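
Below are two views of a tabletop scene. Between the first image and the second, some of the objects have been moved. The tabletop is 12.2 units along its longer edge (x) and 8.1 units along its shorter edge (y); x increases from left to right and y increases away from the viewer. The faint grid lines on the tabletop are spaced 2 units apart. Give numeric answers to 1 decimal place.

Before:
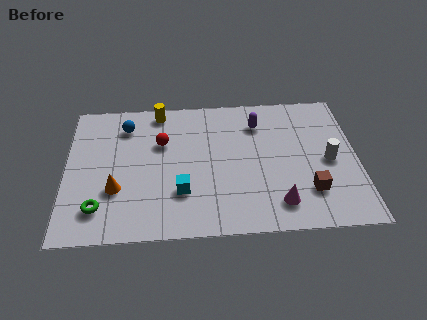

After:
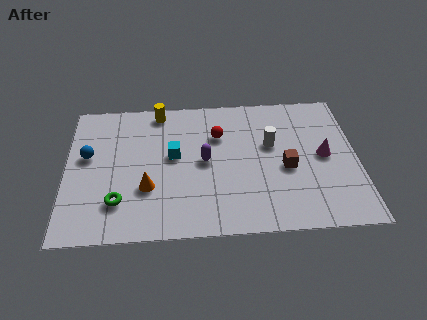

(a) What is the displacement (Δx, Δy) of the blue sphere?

(-1.6, -1.7)

The blue sphere started near (2.5, 6.4) and ended near (0.9, 4.7).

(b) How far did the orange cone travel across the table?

1.3

From (2.1, 2.7) to (3.4, 2.7), the orange cone covered √(1.3² + 0.0²) ≈ 1.3 units.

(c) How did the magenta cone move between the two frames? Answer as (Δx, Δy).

(2.0, 2.6)

The magenta cone started near (8.8, 1.5) and ended near (10.8, 4.1).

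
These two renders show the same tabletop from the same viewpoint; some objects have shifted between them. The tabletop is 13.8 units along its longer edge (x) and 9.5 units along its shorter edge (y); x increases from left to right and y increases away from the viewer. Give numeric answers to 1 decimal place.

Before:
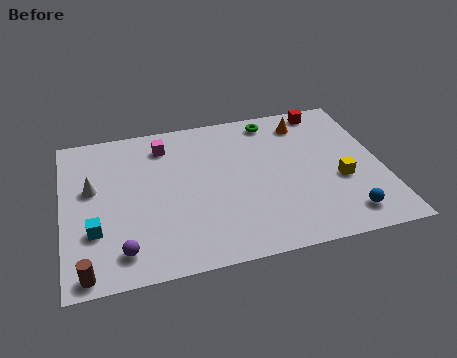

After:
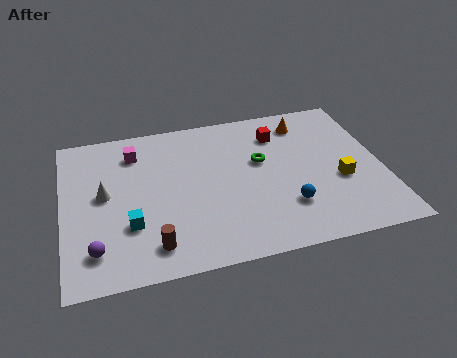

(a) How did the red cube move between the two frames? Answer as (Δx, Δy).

(-2.2, -1.2)

The red cube started near (11.7, 8.5) and ended near (9.5, 7.3).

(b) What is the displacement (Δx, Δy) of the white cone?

(0.5, -0.5)

From the two frames, the white cone sits at roughly (1.3, 5.6) before and (1.8, 5.1) after.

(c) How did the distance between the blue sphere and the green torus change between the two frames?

-4.1

The distance was about 7.3 in the first image and 3.2 in the second, so they moved 4.1 units closer together.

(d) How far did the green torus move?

2.7

From (9.3, 8.3) to (8.6, 5.7), the green torus covered √(0.7² + 2.6²) ≈ 2.7 units.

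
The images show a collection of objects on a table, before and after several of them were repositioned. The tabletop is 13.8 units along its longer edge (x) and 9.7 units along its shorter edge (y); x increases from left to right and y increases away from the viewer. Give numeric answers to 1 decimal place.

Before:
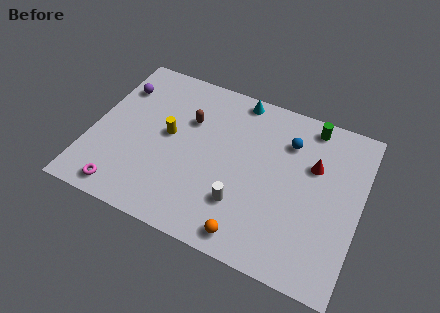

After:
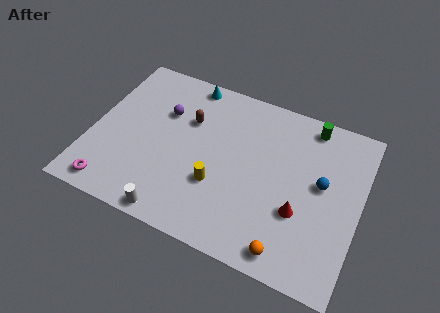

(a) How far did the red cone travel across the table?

2.9

From (11.3, 6.3) to (10.9, 3.4), the red cone covered √(0.4² + 2.9²) ≈ 2.9 units.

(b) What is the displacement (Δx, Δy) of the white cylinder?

(-3.2, -1.9)

The white cylinder started near (8.0, 2.7) and ended near (4.8, 0.8).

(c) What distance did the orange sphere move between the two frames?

2.0

The orange sphere was near (8.6, 1.1) before and (10.6, 1.1) after, so it travelled √(2.0² + 0.0²) ≈ 2.0 units.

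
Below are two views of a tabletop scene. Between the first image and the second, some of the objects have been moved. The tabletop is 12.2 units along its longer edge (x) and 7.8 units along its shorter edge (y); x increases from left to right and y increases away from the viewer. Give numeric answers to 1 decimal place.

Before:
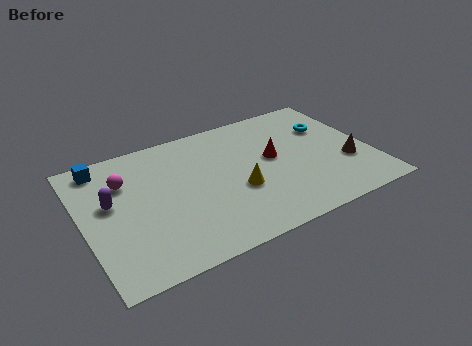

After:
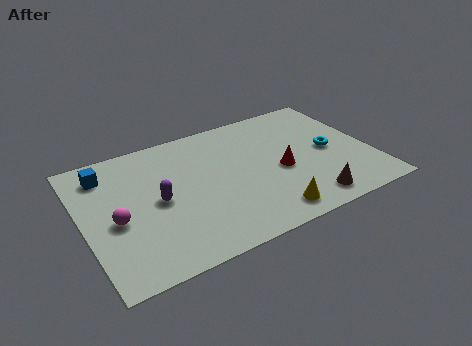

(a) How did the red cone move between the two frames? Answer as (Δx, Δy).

(0.2, -0.9)

From the two frames, the red cone sits at roughly (8.1, 4.3) before and (8.3, 3.4) after.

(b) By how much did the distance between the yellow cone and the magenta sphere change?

+1.4

Before: roughly 5.1 units apart; after: 6.5. That's 1.4 units further apart.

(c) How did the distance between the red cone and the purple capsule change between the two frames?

-1.7

They were about 6.9 units apart before and 5.2 after — 1.7 units closer together.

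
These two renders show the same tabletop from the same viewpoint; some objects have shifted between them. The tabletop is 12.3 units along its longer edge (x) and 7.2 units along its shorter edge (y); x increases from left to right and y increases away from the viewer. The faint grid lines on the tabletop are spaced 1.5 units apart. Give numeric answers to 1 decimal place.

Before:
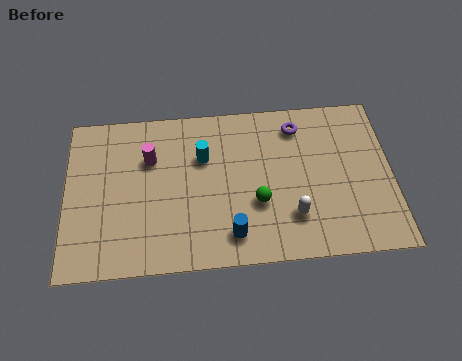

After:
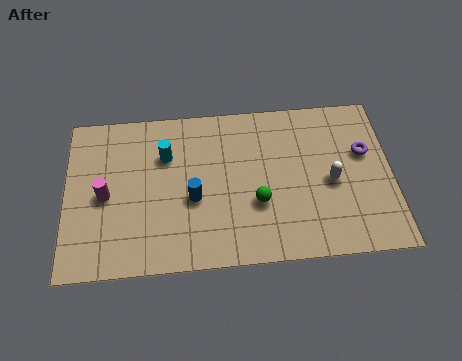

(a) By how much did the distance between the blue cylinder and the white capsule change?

+2.8

Before: roughly 2.4 units apart; after: 5.2. That's 2.8 units further apart.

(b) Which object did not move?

the green sphere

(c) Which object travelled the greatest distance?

the purple torus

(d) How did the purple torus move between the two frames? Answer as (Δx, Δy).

(2.5, -1.4)

The purple torus was at about (8.8, 5.9) and moved to about (11.3, 4.5).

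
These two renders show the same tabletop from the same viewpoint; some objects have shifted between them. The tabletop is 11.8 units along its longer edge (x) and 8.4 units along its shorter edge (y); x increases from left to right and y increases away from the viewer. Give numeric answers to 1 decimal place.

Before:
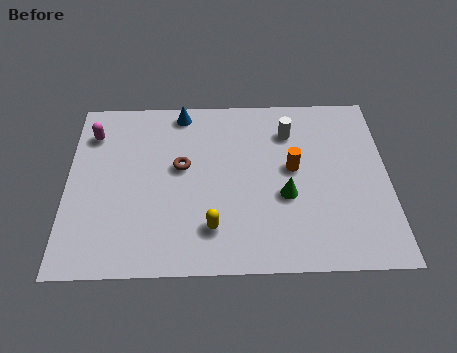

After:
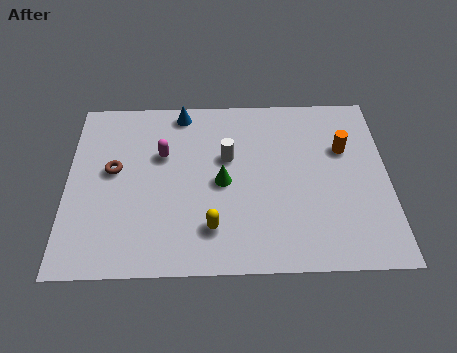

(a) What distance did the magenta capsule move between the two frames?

2.8

From (0.9, 6.5) to (3.5, 5.4), the magenta capsule covered √(2.6² + 1.1²) ≈ 2.8 units.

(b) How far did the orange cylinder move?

2.1

The orange cylinder moved from about (8.3, 4.6) to (10.2, 5.5), a distance of √(1.9² + 0.9²) ≈ 2.1.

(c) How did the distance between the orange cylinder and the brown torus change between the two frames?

+4.4

Before: roughly 4.1 units apart; after: 8.5. That's 4.4 units further apart.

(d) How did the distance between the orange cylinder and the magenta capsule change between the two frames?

-0.9

They were about 7.6 units apart before and 6.7 after — 0.9 units closer together.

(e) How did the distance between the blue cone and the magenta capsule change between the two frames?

-1.2

The distance was about 3.4 in the first image and 2.2 in the second, so they moved 1.2 units closer together.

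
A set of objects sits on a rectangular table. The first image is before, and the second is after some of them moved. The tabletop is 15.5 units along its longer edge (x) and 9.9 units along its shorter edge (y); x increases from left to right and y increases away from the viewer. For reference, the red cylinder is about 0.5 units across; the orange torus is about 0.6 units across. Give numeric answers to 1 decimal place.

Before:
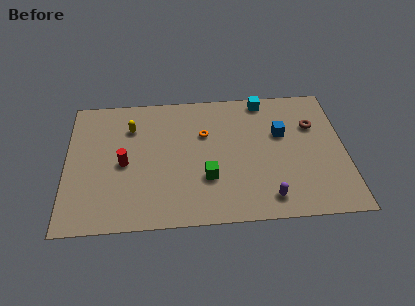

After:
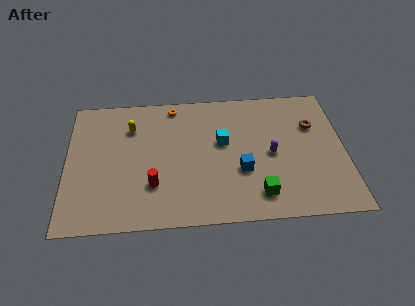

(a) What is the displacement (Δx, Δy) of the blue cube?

(-2.3, -2.6)

From the two frames, the blue cube sits at roughly (12.0, 6.2) before and (9.7, 3.6) after.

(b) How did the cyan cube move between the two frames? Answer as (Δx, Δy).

(-2.4, -3.1)

From the two frames, the cyan cube sits at roughly (11.1, 8.9) before and (8.7, 5.8) after.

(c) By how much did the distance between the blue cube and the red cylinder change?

-4.0

They were about 8.9 units apart before and 4.9 after — 4.0 units closer together.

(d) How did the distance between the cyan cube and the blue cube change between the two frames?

-0.4

Before: roughly 2.8 units apart; after: 2.4. That's 0.4 units closer together.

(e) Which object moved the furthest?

the cyan cube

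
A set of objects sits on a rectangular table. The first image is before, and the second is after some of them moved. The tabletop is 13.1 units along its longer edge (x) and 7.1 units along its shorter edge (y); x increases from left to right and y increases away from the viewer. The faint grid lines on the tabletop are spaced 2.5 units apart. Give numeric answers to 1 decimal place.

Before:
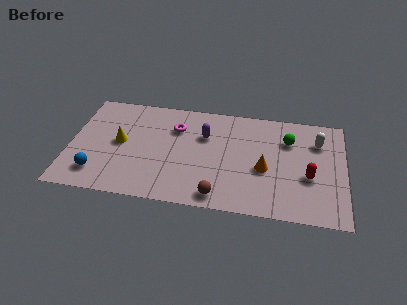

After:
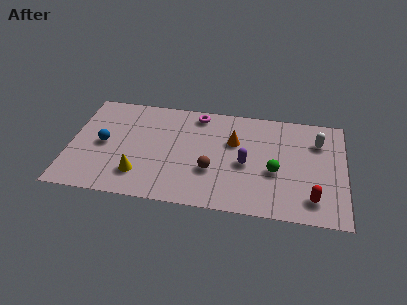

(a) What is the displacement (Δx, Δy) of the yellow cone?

(1.0, -2.0)

The yellow cone started near (2.4, 3.7) and ended near (3.4, 1.7).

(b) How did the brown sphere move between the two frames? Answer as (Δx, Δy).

(-0.4, 1.6)

From the two frames, the brown sphere sits at roughly (7.2, 0.9) before and (6.8, 2.5) after.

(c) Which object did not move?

the white capsule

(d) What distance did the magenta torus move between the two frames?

1.5

The magenta torus moved from about (5.0, 5.1) to (6.0, 6.2), a distance of √(1.0² + 1.1²) ≈ 1.5.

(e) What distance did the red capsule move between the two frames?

1.4

From (11.4, 2.8) to (11.6, 1.4), the red capsule covered √(0.2² + 1.4²) ≈ 1.4 units.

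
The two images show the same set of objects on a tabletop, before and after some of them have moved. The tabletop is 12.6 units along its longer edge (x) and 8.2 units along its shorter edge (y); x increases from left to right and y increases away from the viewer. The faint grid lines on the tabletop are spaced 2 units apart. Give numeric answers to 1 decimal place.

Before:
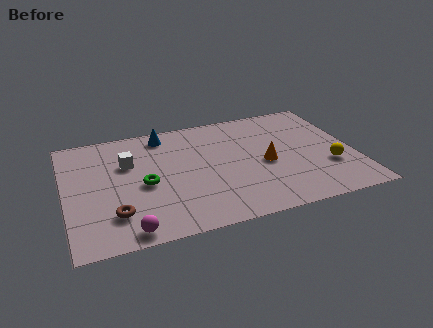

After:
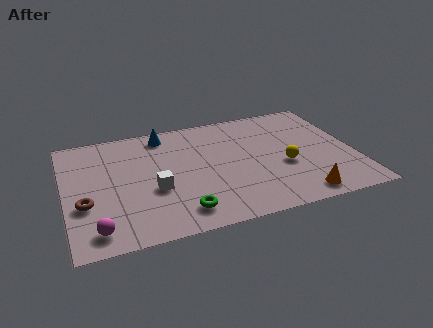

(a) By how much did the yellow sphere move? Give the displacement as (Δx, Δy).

(-1.9, 0.6)

The yellow sphere was at about (11.4, 2.7) and moved to about (9.5, 3.3).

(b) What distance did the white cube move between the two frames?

2.4

The white cube was near (2.8, 5.4) before and (3.8, 3.2) after, so it travelled √(1.0² + 2.2²) ≈ 2.4 units.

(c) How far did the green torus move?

2.7

The green torus moved from about (3.4, 3.7) to (4.8, 1.4), a distance of √(1.4² + 2.3²) ≈ 2.7.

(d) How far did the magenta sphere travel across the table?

1.4

From (2.5, 0.8) to (1.2, 1.2), the magenta sphere covered √(1.3² + 0.4²) ≈ 1.4 units.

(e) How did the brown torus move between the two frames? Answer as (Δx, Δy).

(-1.2, 1.0)

From the two frames, the brown torus sits at roughly (2.0, 2.0) before and (0.8, 3.0) after.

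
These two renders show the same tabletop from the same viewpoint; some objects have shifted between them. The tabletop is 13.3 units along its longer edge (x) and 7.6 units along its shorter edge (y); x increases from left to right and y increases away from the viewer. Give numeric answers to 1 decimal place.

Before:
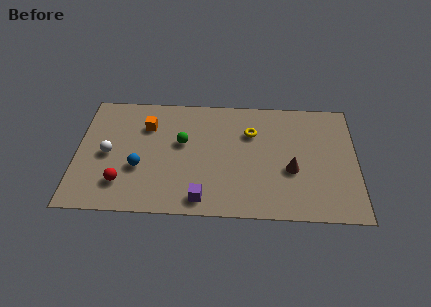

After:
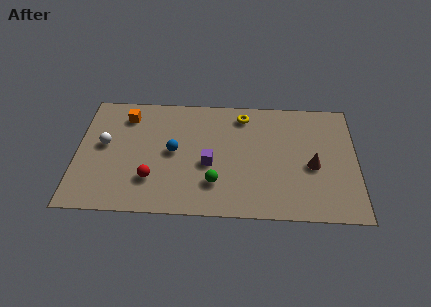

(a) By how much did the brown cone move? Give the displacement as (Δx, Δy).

(1.0, 0.3)

The brown cone was at about (10.2, 3.0) and moved to about (11.2, 3.3).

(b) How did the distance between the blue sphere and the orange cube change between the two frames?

+0.5

The distance was about 2.7 in the first image and 3.2 in the second, so they moved 0.5 units further apart.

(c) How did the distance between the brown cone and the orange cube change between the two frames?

+2.0

The distance was about 7.3 in the first image and 9.3 in the second, so they moved 2.0 units further apart.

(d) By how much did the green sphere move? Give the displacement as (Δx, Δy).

(1.6, -2.5)

From the two frames, the green sphere sits at roughly (5.0, 4.5) before and (6.6, 2.0) after.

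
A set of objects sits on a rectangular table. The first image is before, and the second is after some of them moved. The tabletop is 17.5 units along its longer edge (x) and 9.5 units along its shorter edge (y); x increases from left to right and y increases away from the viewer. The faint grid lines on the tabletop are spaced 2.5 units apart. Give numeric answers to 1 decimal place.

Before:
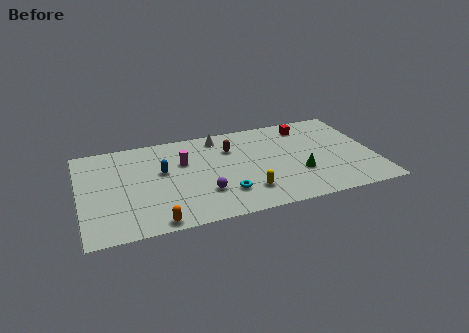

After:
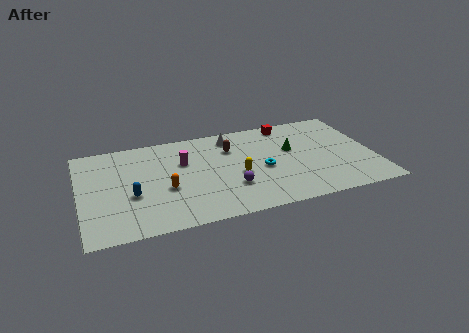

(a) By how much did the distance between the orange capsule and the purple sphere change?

+0.3

They were about 3.6 units apart before and 3.9 after — 0.3 units further apart.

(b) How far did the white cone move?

0.7

From (8.5, 8.2) to (9.2, 8.0), the white cone covered √(0.7² + 0.2²) ≈ 0.7 units.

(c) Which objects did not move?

the magenta cylinder and the brown capsule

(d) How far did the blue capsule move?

2.7

The blue capsule was near (4.9, 5.6) before and (3.0, 3.7) after, so it travelled √(1.9² + 1.9²) ≈ 2.7 units.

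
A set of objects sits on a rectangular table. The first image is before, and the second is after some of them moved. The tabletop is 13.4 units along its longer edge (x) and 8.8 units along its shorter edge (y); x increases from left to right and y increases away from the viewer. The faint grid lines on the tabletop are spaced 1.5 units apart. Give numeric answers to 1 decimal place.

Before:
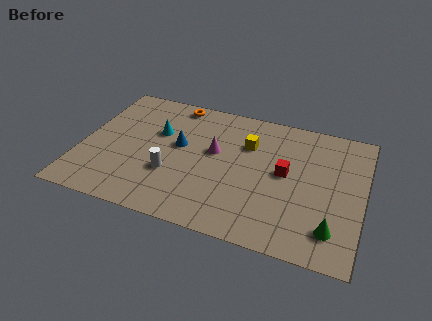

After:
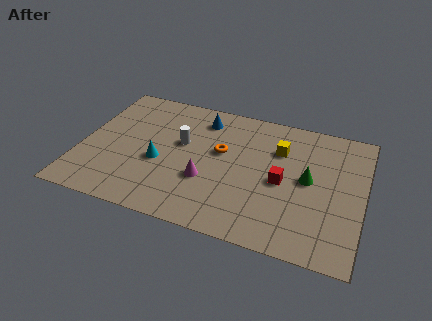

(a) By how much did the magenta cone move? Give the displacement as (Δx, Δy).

(-0.2, -2.0)

From the two frames, the magenta cone sits at roughly (6.3, 5.1) before and (6.1, 3.1) after.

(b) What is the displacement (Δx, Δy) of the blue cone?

(0.9, 2.2)

The blue cone started near (4.6, 5.0) and ended near (5.5, 7.2).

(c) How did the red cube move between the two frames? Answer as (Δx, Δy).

(-0.1, -0.6)

The red cube was at about (9.7, 4.7) and moved to about (9.6, 4.1).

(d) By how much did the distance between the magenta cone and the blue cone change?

+2.4

Before: roughly 1.7 units apart; after: 4.1. That's 2.4 units further apart.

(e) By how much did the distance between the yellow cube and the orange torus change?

-1.2

The distance was about 4.1 in the first image and 2.9 in the second, so they moved 1.2 units closer together.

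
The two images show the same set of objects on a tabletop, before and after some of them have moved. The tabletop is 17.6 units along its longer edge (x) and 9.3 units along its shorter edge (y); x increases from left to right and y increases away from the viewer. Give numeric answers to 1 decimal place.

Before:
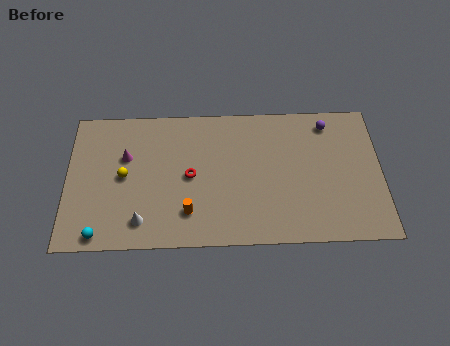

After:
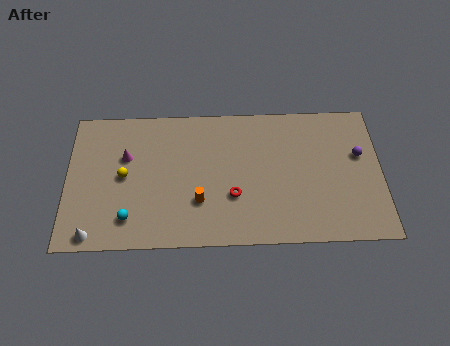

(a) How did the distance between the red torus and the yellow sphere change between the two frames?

+2.6

They were about 3.7 units apart before and 6.3 after — 2.6 units further apart.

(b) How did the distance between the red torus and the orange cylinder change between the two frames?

-0.5

The distance was about 2.4 in the first image and 1.9 in the second, so they moved 0.5 units closer together.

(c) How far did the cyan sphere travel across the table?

1.9

From (1.9, 0.9) to (3.5, 1.9), the cyan sphere covered √(1.6² + 1.0²) ≈ 1.9 units.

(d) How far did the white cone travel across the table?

2.8

From (4.2, 1.7) to (1.5, 0.9), the white cone covered √(2.7² + 0.8²) ≈ 2.8 units.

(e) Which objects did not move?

the magenta cone and the yellow sphere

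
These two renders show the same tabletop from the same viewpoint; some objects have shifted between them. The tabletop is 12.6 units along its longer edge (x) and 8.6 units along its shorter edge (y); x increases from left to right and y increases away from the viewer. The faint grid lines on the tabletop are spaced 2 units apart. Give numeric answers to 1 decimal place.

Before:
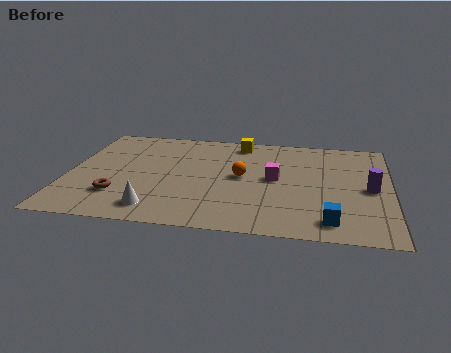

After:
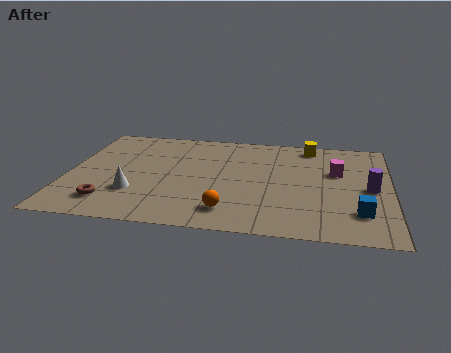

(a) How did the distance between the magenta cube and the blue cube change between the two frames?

-0.5

The distance was about 3.9 in the first image and 3.4 in the second, so they moved 0.5 units closer together.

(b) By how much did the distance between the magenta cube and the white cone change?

+2.8

They were about 5.5 units apart before and 8.3 after — 2.8 units further apart.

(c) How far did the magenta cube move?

2.6

The magenta cube moved from about (8.1, 4.5) to (10.5, 5.4), a distance of √(2.4² + 0.9²) ≈ 2.6.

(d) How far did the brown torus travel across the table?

0.7

From (2.1, 2.3) to (1.8, 1.7), the brown torus covered √(0.3² + 0.6²) ≈ 0.7 units.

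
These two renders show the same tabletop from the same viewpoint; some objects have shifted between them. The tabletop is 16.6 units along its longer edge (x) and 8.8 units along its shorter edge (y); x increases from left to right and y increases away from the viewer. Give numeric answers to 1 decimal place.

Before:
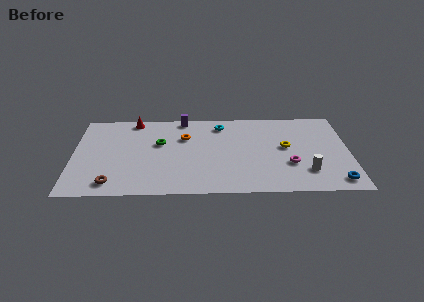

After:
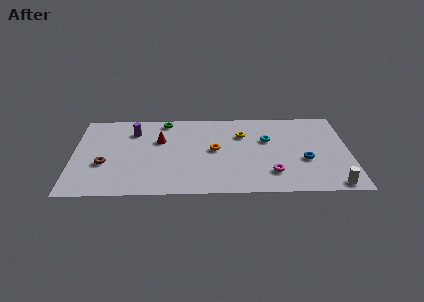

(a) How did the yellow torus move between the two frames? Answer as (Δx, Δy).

(-2.6, 1.4)

From the two frames, the yellow torus sits at roughly (12.8, 4.8) before and (10.2, 6.2) after.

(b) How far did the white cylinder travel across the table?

2.1

From (14.0, 2.2) to (15.5, 0.8), the white cylinder covered √(1.5² + 1.4²) ≈ 2.1 units.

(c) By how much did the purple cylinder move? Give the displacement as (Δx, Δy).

(-3.0, -1.3)

The purple cylinder was at about (6.6, 8.0) and moved to about (3.6, 6.7).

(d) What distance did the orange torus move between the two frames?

2.3

The orange torus moved from about (6.7, 6.0) to (8.5, 4.6), a distance of √(1.8² + 1.4²) ≈ 2.3.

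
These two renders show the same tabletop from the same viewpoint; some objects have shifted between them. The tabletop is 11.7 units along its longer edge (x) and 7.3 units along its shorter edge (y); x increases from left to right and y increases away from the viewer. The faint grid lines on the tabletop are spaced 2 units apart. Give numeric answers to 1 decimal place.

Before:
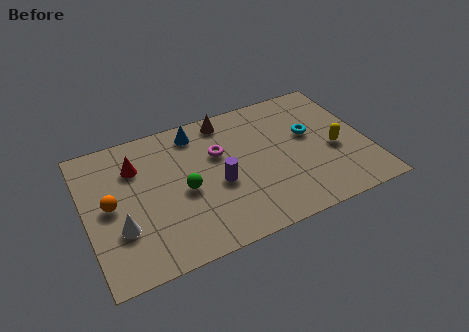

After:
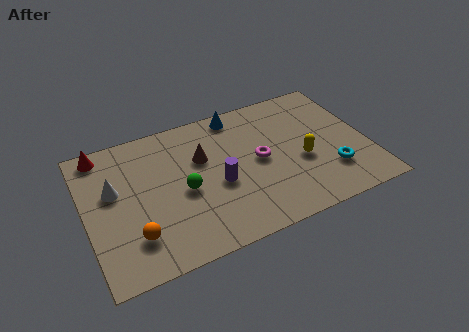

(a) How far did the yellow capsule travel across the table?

1.4

The yellow capsule moved from about (10.3, 3.1) to (8.9, 3.0), a distance of √(1.4² + 0.1²) ≈ 1.4.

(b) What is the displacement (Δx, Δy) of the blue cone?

(1.8, 0.3)

The blue cone was at about (4.8, 6.2) and moved to about (6.6, 6.5).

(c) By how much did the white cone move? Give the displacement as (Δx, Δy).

(-0.1, 2.0)

From the two frames, the white cone sits at roughly (1.3, 2.4) before and (1.2, 4.4) after.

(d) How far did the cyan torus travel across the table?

2.4

The cyan torus moved from about (9.4, 4.3) to (10.0, 2.0), a distance of √(0.6² + 2.3²) ≈ 2.4.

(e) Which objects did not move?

the purple cylinder and the green sphere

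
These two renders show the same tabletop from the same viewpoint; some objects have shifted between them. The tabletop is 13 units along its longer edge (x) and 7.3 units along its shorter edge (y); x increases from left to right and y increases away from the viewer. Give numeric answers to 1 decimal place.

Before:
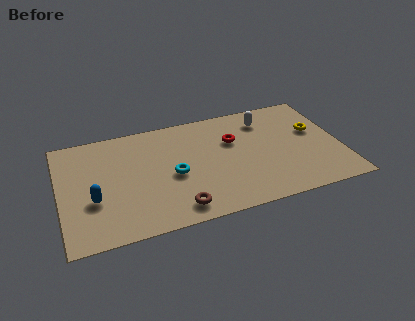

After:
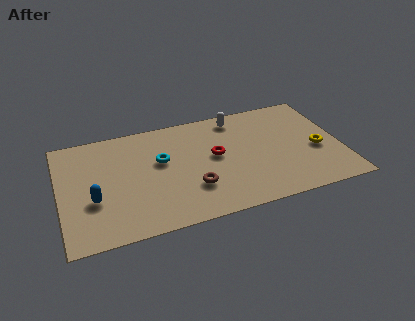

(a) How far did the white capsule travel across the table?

1.4

From (9.7, 5.8) to (8.4, 6.3), the white capsule covered √(1.3² + 0.5²) ≈ 1.4 units.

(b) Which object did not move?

the blue capsule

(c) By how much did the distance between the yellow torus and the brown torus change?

-1.5

They were about 7.5 units apart before and 6.0 after — 1.5 units closer together.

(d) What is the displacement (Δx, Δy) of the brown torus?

(0.8, 1.1)

The brown torus started near (5.2, 1.1) and ended near (6.0, 2.2).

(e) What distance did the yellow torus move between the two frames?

1.3

The yellow torus moved from about (11.9, 4.4) to (11.9, 3.1), a distance of √(0.0² + 1.3²) ≈ 1.3.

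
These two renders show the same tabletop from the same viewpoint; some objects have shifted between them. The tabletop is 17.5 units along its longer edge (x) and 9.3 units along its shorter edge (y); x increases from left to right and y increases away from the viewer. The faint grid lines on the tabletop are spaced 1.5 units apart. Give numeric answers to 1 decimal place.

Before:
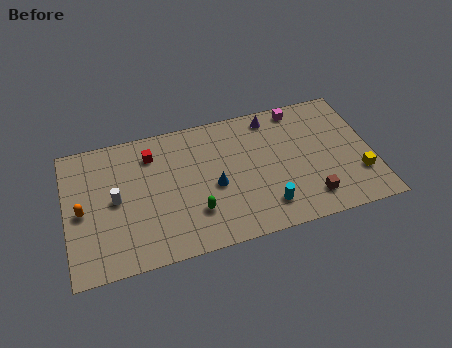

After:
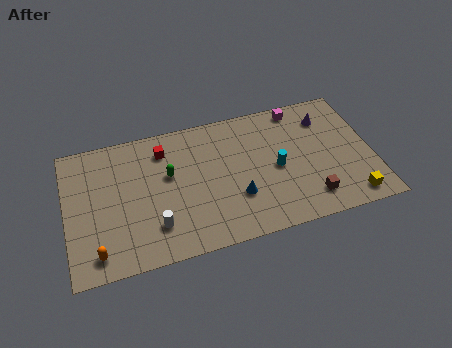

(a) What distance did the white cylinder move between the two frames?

3.2

The white cylinder was near (2.8, 4.7) before and (4.9, 2.3) after, so it travelled √(2.1² + 2.4²) ≈ 3.2 units.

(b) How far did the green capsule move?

3.3

The green capsule was near (7.2, 2.6) before and (5.9, 5.6) after, so it travelled √(1.3² + 3.0²) ≈ 3.3 units.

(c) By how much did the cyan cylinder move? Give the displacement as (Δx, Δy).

(0.8, 2.5)

The cyan cylinder started near (11.2, 1.9) and ended near (12.0, 4.4).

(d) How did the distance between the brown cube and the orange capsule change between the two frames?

-1.0

They were about 13.1 units apart before and 12.1 after — 1.0 units closer together.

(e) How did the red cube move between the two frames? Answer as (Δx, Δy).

(0.7, 0.1)

The red cube was at about (5.0, 7.3) and moved to about (5.7, 7.4).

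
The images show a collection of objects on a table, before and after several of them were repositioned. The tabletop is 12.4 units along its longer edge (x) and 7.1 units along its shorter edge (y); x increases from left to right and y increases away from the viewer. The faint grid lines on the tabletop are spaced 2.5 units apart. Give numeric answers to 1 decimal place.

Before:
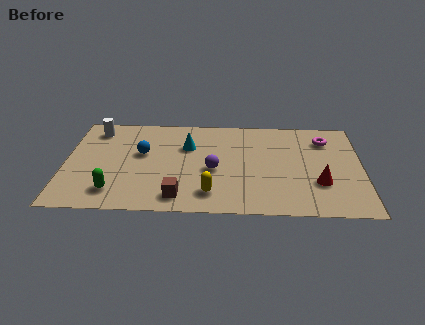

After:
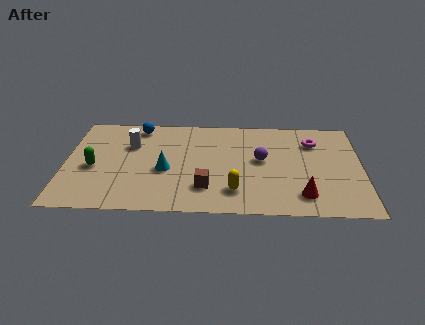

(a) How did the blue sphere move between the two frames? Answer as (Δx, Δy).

(-0.2, 2.0)

The blue sphere was at about (3.2, 4.2) and moved to about (3.0, 6.2).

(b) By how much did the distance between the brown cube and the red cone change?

-1.9

They were about 5.9 units apart before and 4.0 after — 1.9 units closer together.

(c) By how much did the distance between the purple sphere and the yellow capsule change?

+0.8

The distance was about 1.7 in the first image and 2.5 in the second, so they moved 0.8 units further apart.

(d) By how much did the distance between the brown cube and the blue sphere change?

+1.8

Before: roughly 3.5 units apart; after: 5.3. That's 1.8 units further apart.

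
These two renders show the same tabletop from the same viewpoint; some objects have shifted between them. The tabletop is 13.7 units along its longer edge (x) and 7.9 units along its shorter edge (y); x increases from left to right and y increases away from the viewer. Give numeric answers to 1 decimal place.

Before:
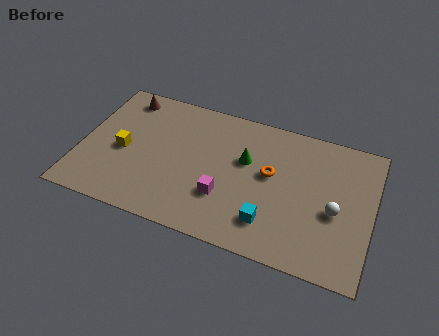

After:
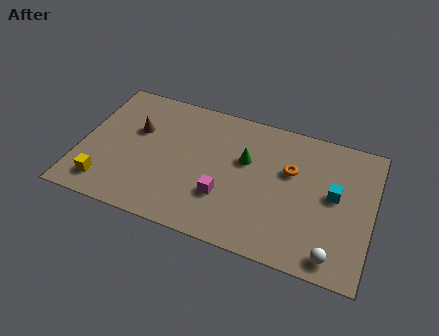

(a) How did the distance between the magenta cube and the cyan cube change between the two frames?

+3.0

Before: roughly 2.3 units apart; after: 5.3. That's 3.0 units further apart.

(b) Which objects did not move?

the magenta cube and the green cone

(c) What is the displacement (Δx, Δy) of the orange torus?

(0.9, 0.5)

From the two frames, the orange torus sits at roughly (8.9, 4.5) before and (9.8, 5.0) after.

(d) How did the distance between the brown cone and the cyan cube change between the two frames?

+0.5

The distance was about 8.9 in the first image and 9.4 in the second, so they moved 0.5 units further apart.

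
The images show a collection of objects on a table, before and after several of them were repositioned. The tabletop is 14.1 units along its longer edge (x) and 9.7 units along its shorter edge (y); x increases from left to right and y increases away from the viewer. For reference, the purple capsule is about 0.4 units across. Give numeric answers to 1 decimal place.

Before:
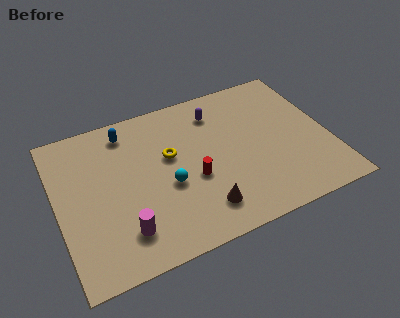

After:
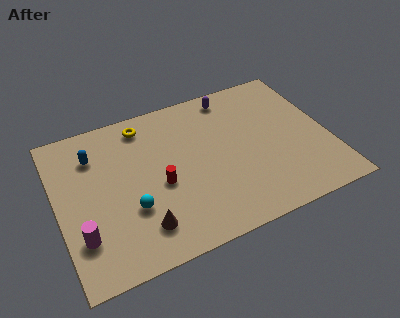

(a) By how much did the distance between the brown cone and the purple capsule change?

+2.5

They were about 6.0 units apart before and 8.5 after — 2.5 units further apart.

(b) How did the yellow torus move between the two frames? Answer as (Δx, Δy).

(-1.1, 2.5)

The yellow torus was at about (5.9, 5.8) and moved to about (4.8, 8.3).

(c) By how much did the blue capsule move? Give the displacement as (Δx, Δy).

(-1.8, -0.9)

The blue capsule started near (3.9, 8.2) and ended near (2.1, 7.3).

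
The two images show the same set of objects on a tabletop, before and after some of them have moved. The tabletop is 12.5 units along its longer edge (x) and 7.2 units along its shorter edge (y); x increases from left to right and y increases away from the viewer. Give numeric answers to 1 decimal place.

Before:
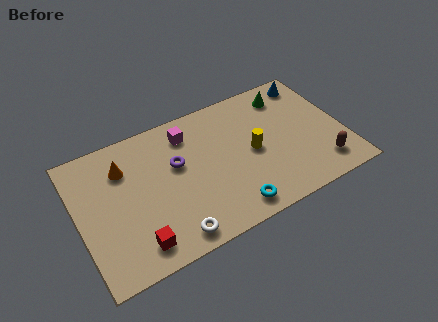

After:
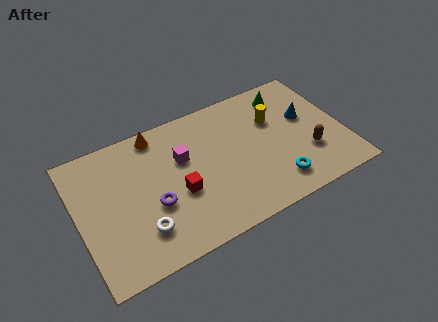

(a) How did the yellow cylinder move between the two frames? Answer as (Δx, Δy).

(1.2, 1.3)

The yellow cylinder started near (8.2, 3.5) and ended near (9.4, 4.8).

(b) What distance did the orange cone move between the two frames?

2.0

From (2.3, 5.3) to (4.0, 6.4), the orange cone covered √(1.7² + 1.1²) ≈ 2.0 units.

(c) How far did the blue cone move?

2.0

The blue cone moved from about (11.4, 6.2) to (10.9, 4.3), a distance of √(0.5² + 1.9²) ≈ 2.0.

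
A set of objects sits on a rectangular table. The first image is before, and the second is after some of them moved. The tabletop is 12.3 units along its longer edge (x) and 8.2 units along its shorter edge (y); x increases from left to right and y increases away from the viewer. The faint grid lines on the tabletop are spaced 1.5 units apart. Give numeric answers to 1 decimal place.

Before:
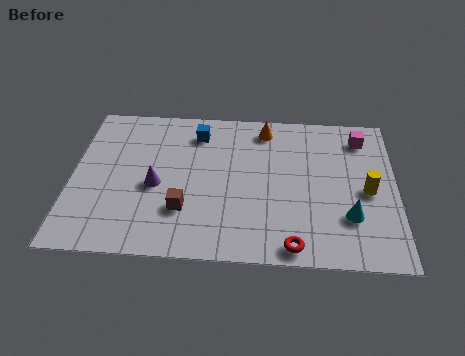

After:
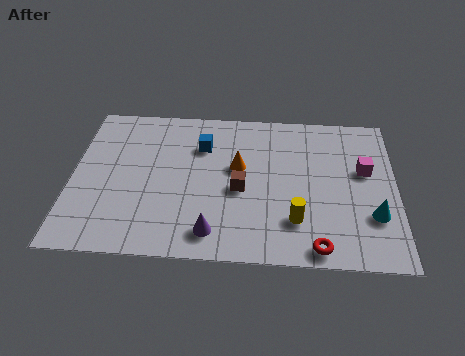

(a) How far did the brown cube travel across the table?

2.4

The brown cube was near (4.3, 2.4) before and (6.4, 3.6) after, so it travelled √(2.1² + 1.2²) ≈ 2.4 units.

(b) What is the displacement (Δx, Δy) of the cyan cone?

(0.9, 0.1)

The cyan cone started near (10.5, 2.4) and ended near (11.4, 2.5).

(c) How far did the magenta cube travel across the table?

1.8

The magenta cube was near (11.0, 6.7) before and (11.1, 4.9) after, so it travelled √(0.1² + 1.8²) ≈ 1.8 units.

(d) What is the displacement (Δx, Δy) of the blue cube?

(0.2, -0.7)

The blue cube started near (4.7, 6.6) and ended near (4.9, 5.9).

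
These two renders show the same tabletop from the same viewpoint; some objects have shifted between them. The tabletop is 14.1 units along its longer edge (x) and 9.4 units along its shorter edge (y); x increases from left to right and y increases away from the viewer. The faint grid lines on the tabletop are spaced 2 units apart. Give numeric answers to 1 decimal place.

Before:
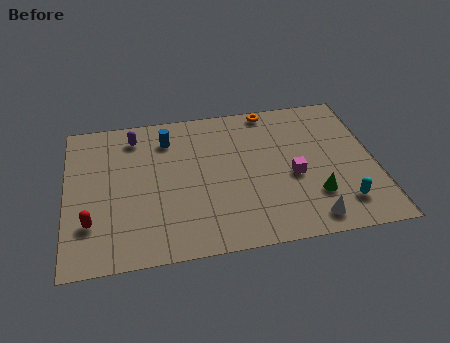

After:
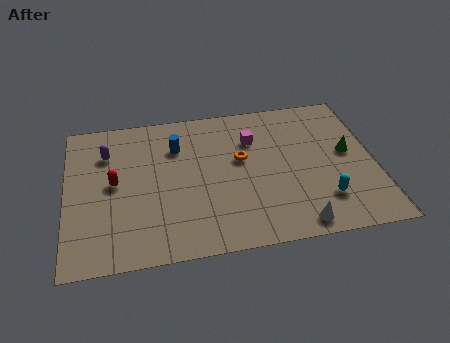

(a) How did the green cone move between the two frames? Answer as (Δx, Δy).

(1.7, 2.5)

The green cone was at about (11.2, 2.6) and moved to about (12.9, 5.1).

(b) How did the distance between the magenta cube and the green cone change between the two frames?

+2.9

The distance was about 1.7 in the first image and 4.6 in the second, so they moved 2.9 units further apart.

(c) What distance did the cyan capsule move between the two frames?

0.9

The cyan capsule was near (12.4, 1.9) before and (11.6, 2.3) after, so it travelled √(0.8² + 0.4²) ≈ 0.9 units.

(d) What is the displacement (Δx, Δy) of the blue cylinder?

(0.4, -0.6)

From the two frames, the blue cylinder sits at roughly (4.7, 7.4) before and (5.1, 6.8) after.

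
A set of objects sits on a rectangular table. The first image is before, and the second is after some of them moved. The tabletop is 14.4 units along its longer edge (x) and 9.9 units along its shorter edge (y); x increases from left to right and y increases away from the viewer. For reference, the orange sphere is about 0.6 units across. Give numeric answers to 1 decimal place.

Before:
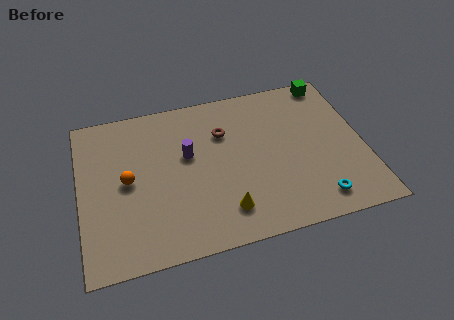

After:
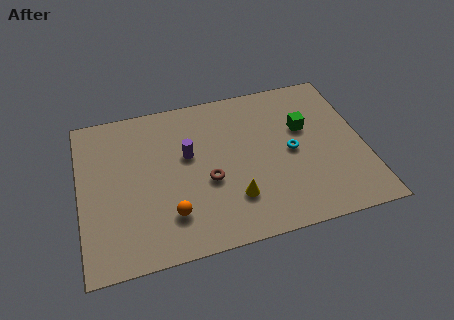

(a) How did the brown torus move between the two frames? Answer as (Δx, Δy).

(-1.0, -2.9)

The brown torus was at about (7.4, 6.9) and moved to about (6.4, 4.0).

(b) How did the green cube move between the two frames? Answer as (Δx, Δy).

(-1.6, -2.8)

The green cube started near (13.1, 9.0) and ended near (11.5, 6.2).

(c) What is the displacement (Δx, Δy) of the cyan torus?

(-1.0, 3.3)

The cyan torus was at about (11.7, 1.5) and moved to about (10.7, 4.8).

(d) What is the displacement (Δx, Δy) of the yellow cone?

(0.5, 0.6)

The yellow cone started near (7.1, 2.0) and ended near (7.6, 2.6).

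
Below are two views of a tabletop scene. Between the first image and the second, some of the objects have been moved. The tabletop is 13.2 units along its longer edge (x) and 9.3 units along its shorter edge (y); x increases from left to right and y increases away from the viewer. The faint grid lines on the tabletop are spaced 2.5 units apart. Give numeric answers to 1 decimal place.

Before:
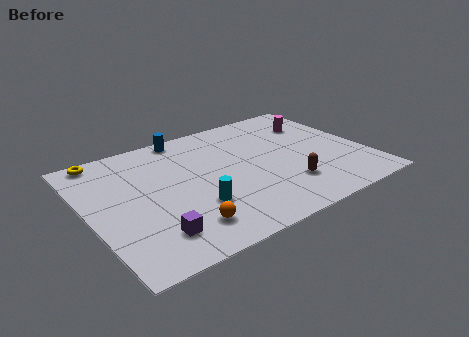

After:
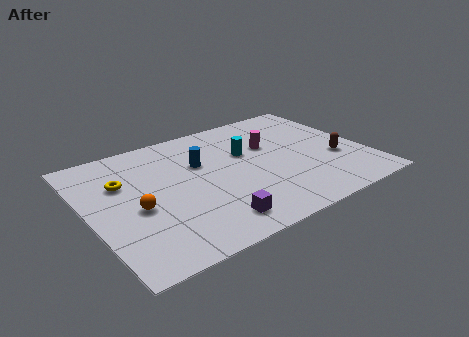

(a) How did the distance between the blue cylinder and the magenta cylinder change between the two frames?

-3.0

Before: roughly 6.4 units apart; after: 3.4. That's 3.0 units closer together.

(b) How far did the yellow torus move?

2.4

The yellow torus was near (1.2, 8.5) before and (1.8, 6.2) after, so it travelled √(0.6² + 2.3²) ≈ 2.4 units.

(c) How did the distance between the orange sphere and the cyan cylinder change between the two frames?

+4.5

They were about 1.4 units apart before and 5.9 after — 4.5 units further apart.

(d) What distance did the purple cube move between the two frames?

2.7

From (2.5, 1.9) to (5.2, 1.5), the purple cube covered √(2.7² + 0.4²) ≈ 2.7 units.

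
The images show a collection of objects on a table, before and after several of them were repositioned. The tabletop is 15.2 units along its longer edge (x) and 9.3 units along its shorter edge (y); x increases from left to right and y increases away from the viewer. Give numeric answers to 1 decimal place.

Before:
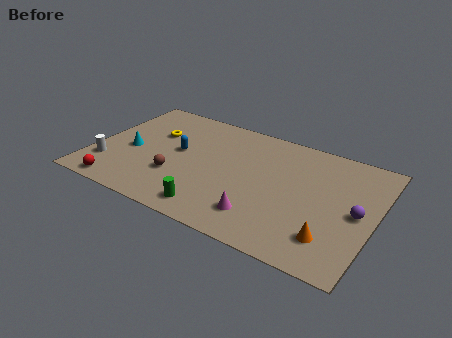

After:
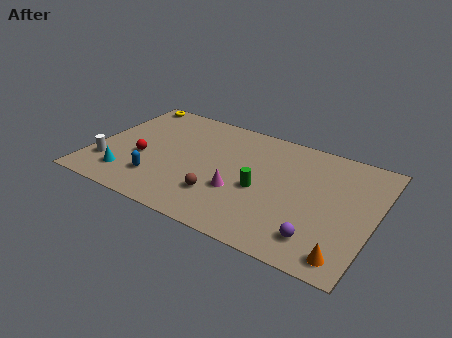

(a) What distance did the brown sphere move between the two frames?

2.5

The brown sphere moved from about (4.7, 3.0) to (7.2, 2.5), a distance of √(2.5² + 0.5²) ≈ 2.5.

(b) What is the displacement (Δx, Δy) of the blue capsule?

(-0.7, -2.8)

The blue capsule was at about (4.5, 5.1) and moved to about (3.8, 2.3).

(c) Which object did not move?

the white cylinder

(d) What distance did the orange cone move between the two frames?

1.3

The orange cone was near (13.2, 2.1) before and (14.1, 1.2) after, so it travelled √(0.9² + 0.9²) ≈ 1.3 units.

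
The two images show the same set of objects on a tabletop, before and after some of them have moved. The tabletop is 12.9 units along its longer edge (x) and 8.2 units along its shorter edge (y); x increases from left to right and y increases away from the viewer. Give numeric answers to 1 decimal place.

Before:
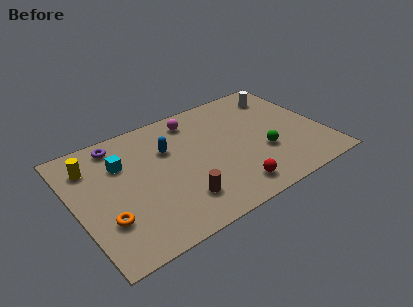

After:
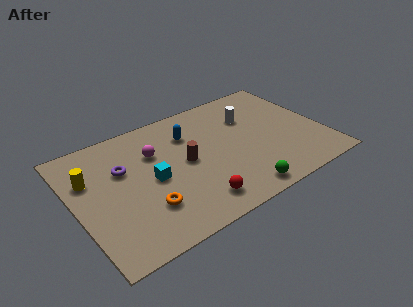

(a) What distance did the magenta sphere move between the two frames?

2.6

The magenta sphere moved from about (6.6, 6.9) to (4.3, 5.6), a distance of √(2.3² + 1.3²) ≈ 2.6.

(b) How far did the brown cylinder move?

2.4

The brown cylinder moved from about (5.0, 1.9) to (5.7, 4.2), a distance of √(0.7² + 2.3²) ≈ 2.4.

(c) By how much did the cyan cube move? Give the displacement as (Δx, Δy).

(1.3, -1.8)

The cyan cube started near (2.6, 5.7) and ended near (3.9, 3.9).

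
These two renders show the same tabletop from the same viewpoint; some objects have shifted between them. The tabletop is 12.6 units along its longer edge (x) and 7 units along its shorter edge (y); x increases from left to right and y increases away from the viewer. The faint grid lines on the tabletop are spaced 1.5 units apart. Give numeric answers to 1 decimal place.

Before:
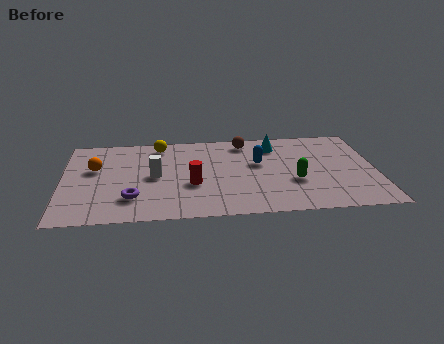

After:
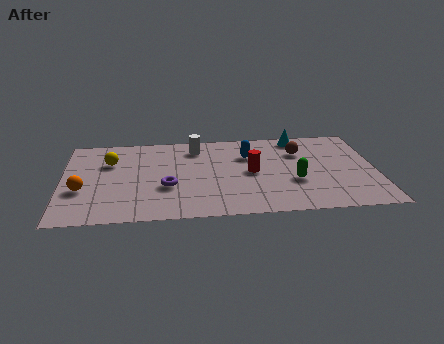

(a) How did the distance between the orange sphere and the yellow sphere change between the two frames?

-0.6

They were about 3.1 units apart before and 2.5 after — 0.6 units closer together.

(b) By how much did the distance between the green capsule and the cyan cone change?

+0.5

The distance was about 3.1 in the first image and 3.6 in the second, so they moved 0.5 units further apart.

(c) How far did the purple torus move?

1.6

The purple torus was near (2.8, 1.8) before and (4.2, 2.6) after, so it travelled √(1.4² + 0.8²) ≈ 1.6 units.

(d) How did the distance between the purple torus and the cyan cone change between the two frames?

-0.4

They were about 6.9 units apart before and 6.5 after — 0.4 units closer together.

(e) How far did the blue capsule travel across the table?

0.8

The blue capsule was near (7.9, 4.2) before and (7.5, 4.9) after, so it travelled √(0.4² + 0.7²) ≈ 0.8 units.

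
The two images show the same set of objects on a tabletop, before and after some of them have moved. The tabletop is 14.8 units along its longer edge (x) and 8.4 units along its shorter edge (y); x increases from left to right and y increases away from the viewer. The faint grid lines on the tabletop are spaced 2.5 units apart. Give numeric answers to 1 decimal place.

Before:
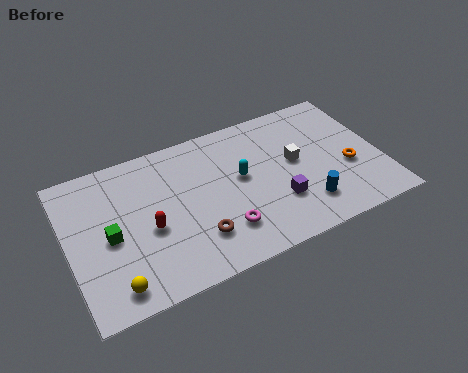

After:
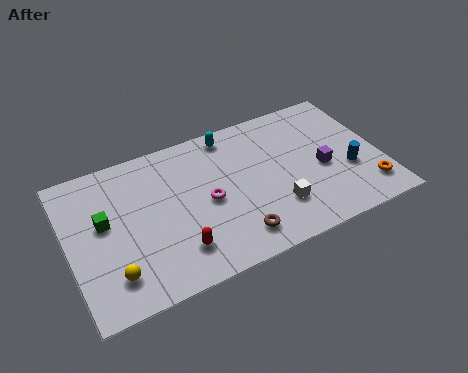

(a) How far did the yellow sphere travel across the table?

0.6

The yellow sphere was near (1.8, 1.2) before and (1.8, 1.8) after, so it travelled √(0.0² + 0.6²) ≈ 0.6 units.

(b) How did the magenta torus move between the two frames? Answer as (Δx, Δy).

(-0.5, 1.9)

The magenta torus started near (7.0, 2.1) and ended near (6.5, 4.0).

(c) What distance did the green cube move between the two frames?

0.9

From (1.9, 3.9) to (1.7, 4.8), the green cube covered √(0.2² + 0.9²) ≈ 0.9 units.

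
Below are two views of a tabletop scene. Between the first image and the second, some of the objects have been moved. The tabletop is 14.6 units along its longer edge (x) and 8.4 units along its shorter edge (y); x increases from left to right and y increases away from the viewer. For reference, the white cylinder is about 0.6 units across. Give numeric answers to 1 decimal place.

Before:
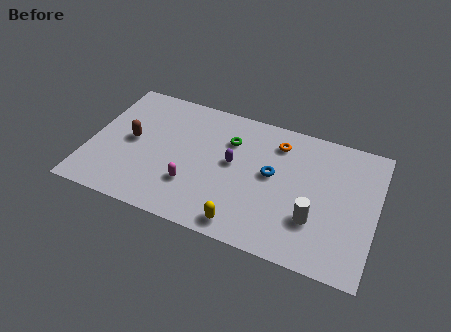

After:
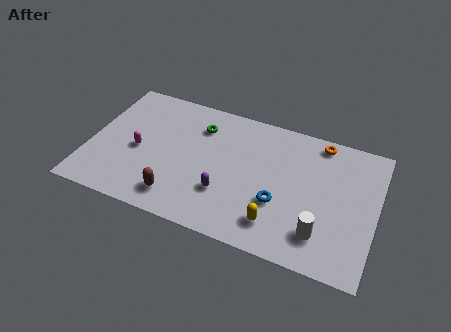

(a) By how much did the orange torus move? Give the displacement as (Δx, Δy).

(2.1, 0.8)

The orange torus started near (9.4, 6.7) and ended near (11.5, 7.5).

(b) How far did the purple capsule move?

2.0

The purple capsule was near (7.3, 4.6) before and (7.1, 2.6) after, so it travelled √(0.2² + 2.0²) ≈ 2.0 units.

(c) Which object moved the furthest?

the brown capsule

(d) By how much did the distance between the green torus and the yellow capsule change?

+1.3

The distance was about 5.1 in the first image and 6.4 in the second, so they moved 1.3 units further apart.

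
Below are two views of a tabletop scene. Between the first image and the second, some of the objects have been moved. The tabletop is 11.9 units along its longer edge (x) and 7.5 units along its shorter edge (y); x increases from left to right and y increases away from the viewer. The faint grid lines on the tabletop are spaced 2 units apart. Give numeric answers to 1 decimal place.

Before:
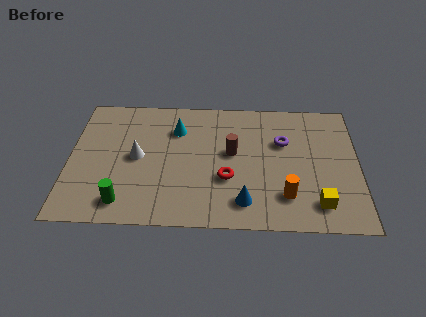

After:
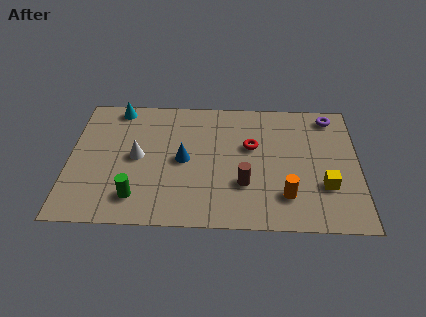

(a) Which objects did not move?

the white cone and the orange cylinder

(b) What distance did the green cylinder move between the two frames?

0.6

The green cylinder was near (2.3, 1.2) before and (2.8, 1.5) after, so it travelled √(0.5² + 0.3²) ≈ 0.6 units.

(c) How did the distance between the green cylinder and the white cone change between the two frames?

-0.3

The distance was about 2.6 in the first image and 2.3 in the second, so they moved 0.3 units closer together.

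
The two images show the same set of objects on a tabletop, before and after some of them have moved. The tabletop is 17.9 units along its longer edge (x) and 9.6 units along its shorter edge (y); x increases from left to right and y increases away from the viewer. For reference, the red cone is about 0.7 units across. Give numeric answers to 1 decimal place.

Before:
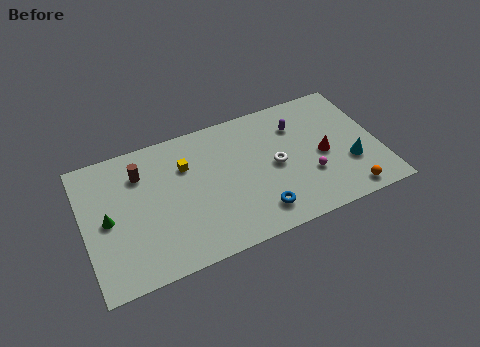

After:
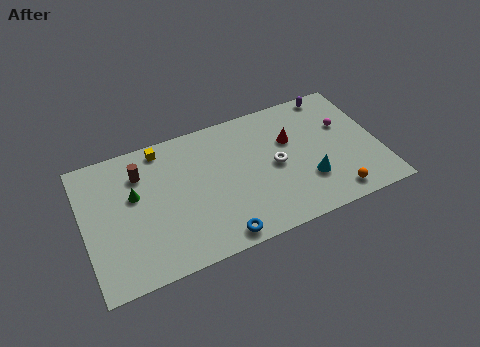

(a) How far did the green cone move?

2.0

The green cone was near (1.4, 4.7) before and (3.1, 5.8) after, so it travelled √(1.7² + 1.1²) ≈ 2.0 units.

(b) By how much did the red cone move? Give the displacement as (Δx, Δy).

(-1.8, 1.8)

The red cone was at about (14.5, 4.4) and moved to about (12.7, 6.2).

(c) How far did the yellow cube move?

2.2

The yellow cube moved from about (6.3, 6.7) to (5.0, 8.5), a distance of √(1.3² + 1.8²) ≈ 2.2.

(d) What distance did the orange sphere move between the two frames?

0.8

The orange sphere was near (15.6, 1.1) before and (14.8, 1.3) after, so it travelled √(0.8² + 0.2²) ≈ 0.8 units.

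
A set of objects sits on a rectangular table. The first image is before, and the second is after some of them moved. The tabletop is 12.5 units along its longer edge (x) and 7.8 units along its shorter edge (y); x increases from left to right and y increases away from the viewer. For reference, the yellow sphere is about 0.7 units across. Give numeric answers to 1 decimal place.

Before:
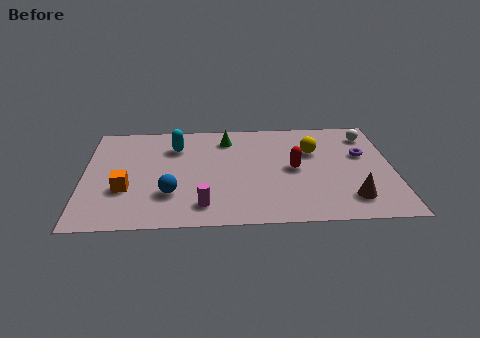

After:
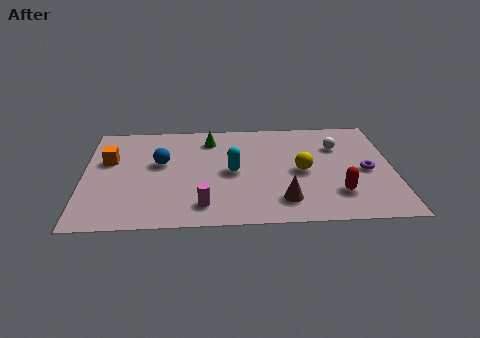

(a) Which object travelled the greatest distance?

the cyan capsule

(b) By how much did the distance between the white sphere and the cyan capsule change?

-3.3

The distance was about 7.9 in the first image and 4.6 in the second, so they moved 3.3 units closer together.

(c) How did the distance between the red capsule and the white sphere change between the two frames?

-0.4

They were about 3.9 units apart before and 3.5 after — 0.4 units closer together.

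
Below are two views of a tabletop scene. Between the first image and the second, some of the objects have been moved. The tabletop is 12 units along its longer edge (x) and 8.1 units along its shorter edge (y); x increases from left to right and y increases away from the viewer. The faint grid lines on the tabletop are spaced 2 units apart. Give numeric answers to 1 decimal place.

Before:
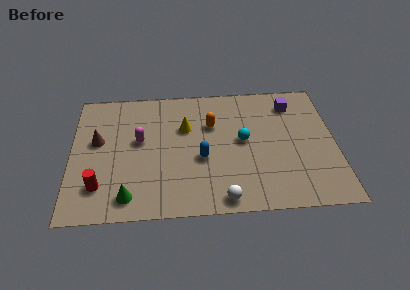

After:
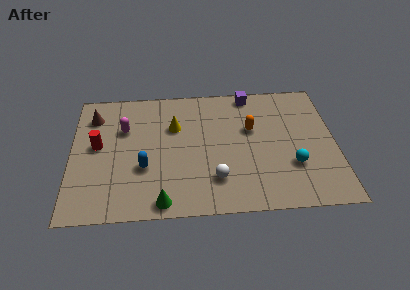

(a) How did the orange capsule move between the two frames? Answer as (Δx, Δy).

(1.8, -0.4)

The orange capsule started near (6.4, 5.4) and ended near (8.2, 5.0).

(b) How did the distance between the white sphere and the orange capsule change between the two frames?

-1.2

The distance was about 4.6 in the first image and 3.4 in the second, so they moved 1.2 units closer together.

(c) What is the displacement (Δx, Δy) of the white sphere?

(-0.3, 1.2)

The white sphere was at about (6.8, 0.8) and moved to about (6.5, 2.0).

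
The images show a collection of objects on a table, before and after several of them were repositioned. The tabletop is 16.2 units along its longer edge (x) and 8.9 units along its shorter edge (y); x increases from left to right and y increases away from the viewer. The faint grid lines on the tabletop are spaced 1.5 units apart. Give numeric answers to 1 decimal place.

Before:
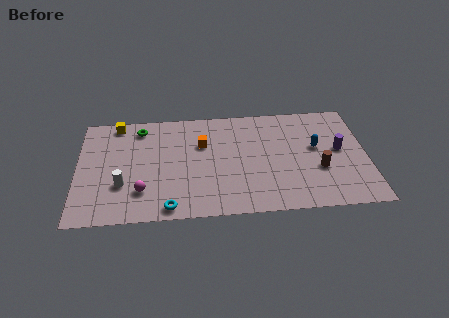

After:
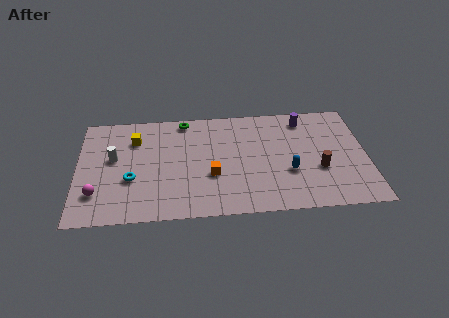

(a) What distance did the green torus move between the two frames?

2.5

The green torus moved from about (3.5, 7.5) to (6.0, 8.0), a distance of √(2.5² + 0.5²) ≈ 2.5.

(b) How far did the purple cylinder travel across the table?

3.3

From (14.7, 4.8) to (12.8, 7.5), the purple cylinder covered √(1.9² + 2.7²) ≈ 3.3 units.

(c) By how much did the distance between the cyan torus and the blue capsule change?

-0.5

Before: roughly 9.3 units apart; after: 8.8. That's 0.5 units closer together.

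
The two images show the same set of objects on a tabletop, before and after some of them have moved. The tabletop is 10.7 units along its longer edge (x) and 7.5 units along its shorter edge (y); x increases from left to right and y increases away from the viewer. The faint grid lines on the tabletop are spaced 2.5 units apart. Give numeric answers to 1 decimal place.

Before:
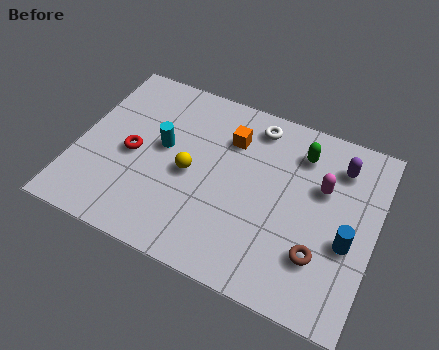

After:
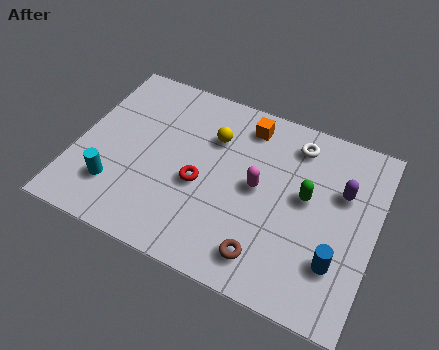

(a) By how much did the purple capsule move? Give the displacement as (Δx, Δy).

(0.2, -1.0)

The purple capsule was at about (9.2, 5.9) and moved to about (9.4, 4.9).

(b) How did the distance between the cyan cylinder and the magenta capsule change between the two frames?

-0.4

They were about 5.7 units apart before and 5.3 after — 0.4 units closer together.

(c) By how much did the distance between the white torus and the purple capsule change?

-0.9

The distance was about 3.1 in the first image and 2.2 in the second, so they moved 0.9 units closer together.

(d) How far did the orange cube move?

0.9

The orange cube moved from about (5.3, 5.5) to (5.8, 6.3), a distance of √(0.5² + 0.8²) ≈ 0.9.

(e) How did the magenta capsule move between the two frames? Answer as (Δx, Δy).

(-2.2, -0.9)

From the two frames, the magenta capsule sits at roughly (8.7, 4.8) before and (6.5, 3.9) after.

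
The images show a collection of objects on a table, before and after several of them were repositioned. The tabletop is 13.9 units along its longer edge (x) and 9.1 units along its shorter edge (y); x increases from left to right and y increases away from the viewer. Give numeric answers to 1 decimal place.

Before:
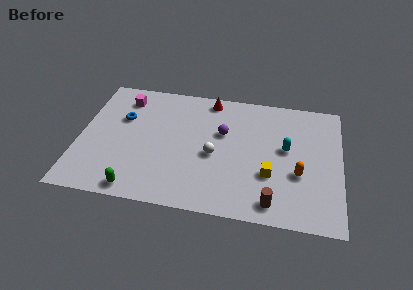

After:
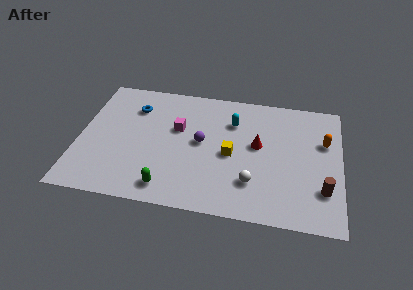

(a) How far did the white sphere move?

2.6

The white sphere was near (7.2, 4.0) before and (9.3, 2.4) after, so it travelled √(2.1² + 1.6²) ≈ 2.6 units.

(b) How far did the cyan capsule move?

3.3

The cyan capsule was near (11.0, 5.1) before and (8.1, 6.6) after, so it travelled √(2.9² + 1.5²) ≈ 3.3 units.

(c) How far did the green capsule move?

1.6

From (3.3, 0.9) to (4.9, 1.3), the green capsule covered √(1.6² + 0.4²) ≈ 1.6 units.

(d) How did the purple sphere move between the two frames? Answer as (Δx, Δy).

(-1.1, -0.9)

The purple sphere was at about (7.6, 5.7) and moved to about (6.5, 4.8).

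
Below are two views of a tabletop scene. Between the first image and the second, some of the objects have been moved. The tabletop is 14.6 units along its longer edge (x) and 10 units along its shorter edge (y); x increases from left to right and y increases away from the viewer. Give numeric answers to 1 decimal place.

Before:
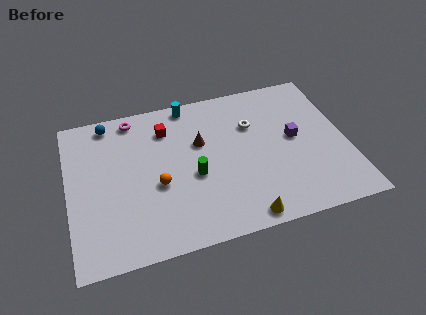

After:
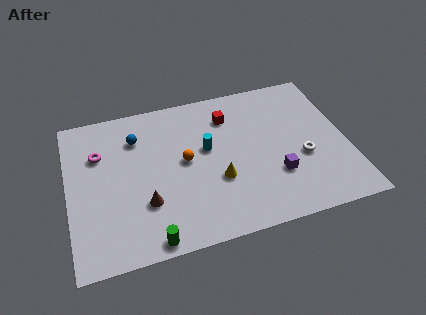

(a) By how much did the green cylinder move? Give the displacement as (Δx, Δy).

(-2.5, -3.4)

From the two frames, the green cylinder sits at roughly (6.5, 4.2) before and (4.0, 0.8) after.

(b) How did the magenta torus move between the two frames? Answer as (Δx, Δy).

(-1.9, -2.0)

The magenta torus was at about (3.6, 8.9) and moved to about (1.7, 6.9).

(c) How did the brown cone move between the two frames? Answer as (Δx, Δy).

(-3.1, -3.2)

The brown cone was at about (7.0, 6.3) and moved to about (3.9, 3.1).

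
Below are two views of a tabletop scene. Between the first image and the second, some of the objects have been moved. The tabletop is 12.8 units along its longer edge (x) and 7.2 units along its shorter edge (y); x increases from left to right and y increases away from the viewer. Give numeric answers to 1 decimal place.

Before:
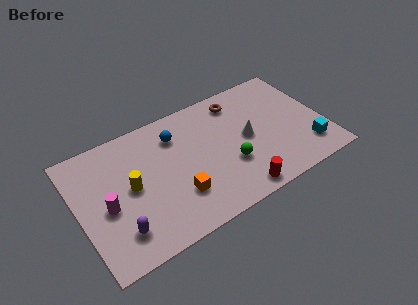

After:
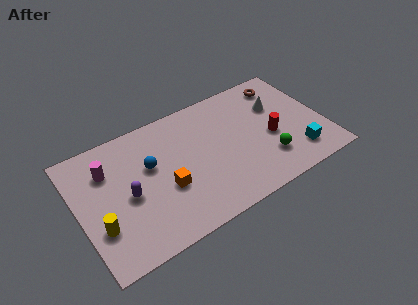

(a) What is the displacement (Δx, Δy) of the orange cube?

(-0.5, 0.7)

The orange cube was at about (4.9, 2.1) and moved to about (4.4, 2.8).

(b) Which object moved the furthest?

the red cylinder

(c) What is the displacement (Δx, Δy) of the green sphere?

(1.9, -0.6)

The green sphere started near (7.7, 2.5) and ended near (9.6, 1.9).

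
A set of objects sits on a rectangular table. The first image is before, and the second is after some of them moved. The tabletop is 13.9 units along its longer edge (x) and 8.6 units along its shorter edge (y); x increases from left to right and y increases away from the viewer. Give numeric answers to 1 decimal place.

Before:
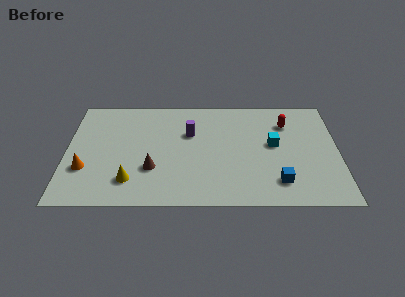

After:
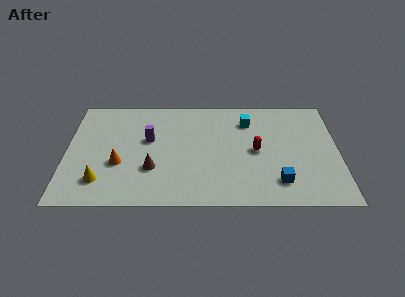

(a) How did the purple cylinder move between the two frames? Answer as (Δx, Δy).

(-2.1, -0.5)

The purple cylinder was at about (6.3, 5.6) and moved to about (4.2, 5.1).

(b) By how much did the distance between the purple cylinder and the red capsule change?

+0.5

They were about 5.1 units apart before and 5.6 after — 0.5 units further apart.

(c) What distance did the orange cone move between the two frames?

1.7

The orange cone was near (1.0, 2.8) before and (2.7, 3.2) after, so it travelled √(1.7² + 0.4²) ≈ 1.7 units.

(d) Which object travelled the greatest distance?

the red capsule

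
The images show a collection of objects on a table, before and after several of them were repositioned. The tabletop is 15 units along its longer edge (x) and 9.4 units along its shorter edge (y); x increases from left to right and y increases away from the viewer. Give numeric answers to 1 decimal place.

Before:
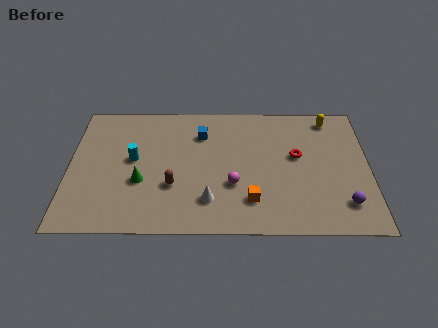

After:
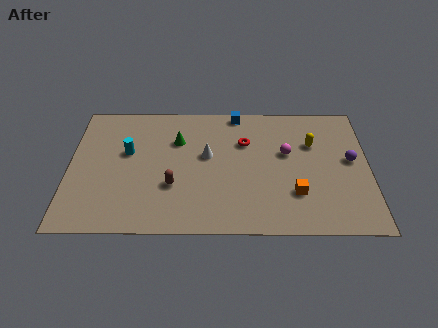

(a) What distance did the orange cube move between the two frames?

2.3

From (9.1, 2.2) to (11.3, 2.7), the orange cube covered √(2.2² + 0.5²) ≈ 2.3 units.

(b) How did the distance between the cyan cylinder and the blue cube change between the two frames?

+2.4

They were about 3.9 units apart before and 6.3 after — 2.4 units further apart.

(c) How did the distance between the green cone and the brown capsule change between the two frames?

+1.7

Before: roughly 1.6 units apart; after: 3.3. That's 1.7 units further apart.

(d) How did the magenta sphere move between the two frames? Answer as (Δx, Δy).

(2.7, 2.3)

From the two frames, the magenta sphere sits at roughly (8.2, 3.3) before and (10.9, 5.6) after.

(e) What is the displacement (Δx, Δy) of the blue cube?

(1.8, 1.6)

The blue cube was at about (6.6, 7.0) and moved to about (8.4, 8.6).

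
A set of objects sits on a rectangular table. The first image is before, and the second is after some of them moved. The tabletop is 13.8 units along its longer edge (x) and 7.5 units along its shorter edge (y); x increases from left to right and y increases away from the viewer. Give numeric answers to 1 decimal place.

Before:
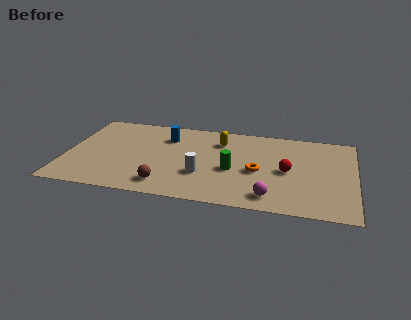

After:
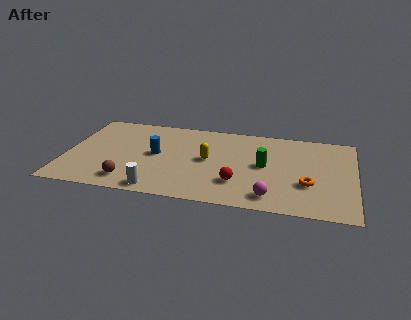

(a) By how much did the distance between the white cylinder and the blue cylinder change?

-0.5

Before: roughly 3.6 units apart; after: 3.1. That's 0.5 units closer together.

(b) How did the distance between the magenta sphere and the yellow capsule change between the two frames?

-1.1

The distance was about 5.2 in the first image and 4.1 in the second, so they moved 1.1 units closer together.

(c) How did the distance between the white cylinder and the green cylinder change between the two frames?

+4.2

Before: roughly 1.6 units apart; after: 5.8. That's 4.2 units further apart.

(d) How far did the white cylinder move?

2.6

The white cylinder was near (6.6, 2.5) before and (4.6, 0.8) after, so it travelled √(2.0² + 1.7²) ≈ 2.6 units.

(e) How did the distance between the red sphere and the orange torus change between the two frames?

+1.9

They were about 1.4 units apart before and 3.3 after — 1.9 units further apart.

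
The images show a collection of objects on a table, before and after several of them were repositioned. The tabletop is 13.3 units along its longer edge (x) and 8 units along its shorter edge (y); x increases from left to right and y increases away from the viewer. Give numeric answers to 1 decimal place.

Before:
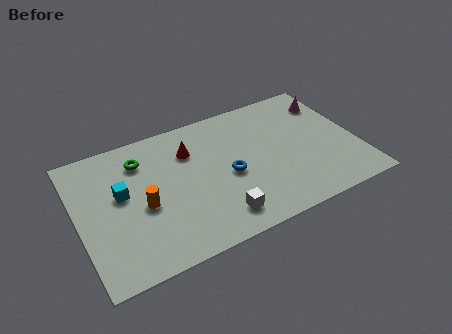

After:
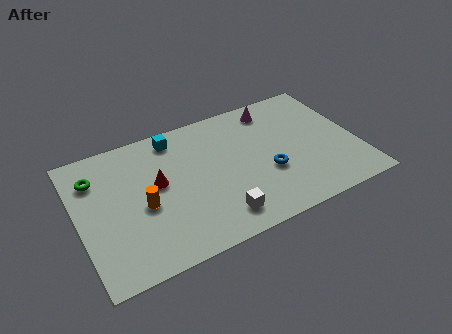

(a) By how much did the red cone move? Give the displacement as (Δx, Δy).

(-1.7, -1.3)

The red cone was at about (5.5, 5.8) and moved to about (3.8, 4.5).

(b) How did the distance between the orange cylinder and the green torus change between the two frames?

+0.5

They were about 2.7 units apart before and 3.2 after — 0.5 units further apart.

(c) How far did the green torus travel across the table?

2.2

From (3.2, 6.2) to (1.0, 6.0), the green torus covered √(2.2² + 0.2²) ≈ 2.2 units.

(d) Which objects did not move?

the white cube and the orange cylinder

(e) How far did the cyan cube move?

3.6

The cyan cube moved from about (2.1, 4.6) to (4.9, 6.9), a distance of √(2.8² + 2.3²) ≈ 3.6.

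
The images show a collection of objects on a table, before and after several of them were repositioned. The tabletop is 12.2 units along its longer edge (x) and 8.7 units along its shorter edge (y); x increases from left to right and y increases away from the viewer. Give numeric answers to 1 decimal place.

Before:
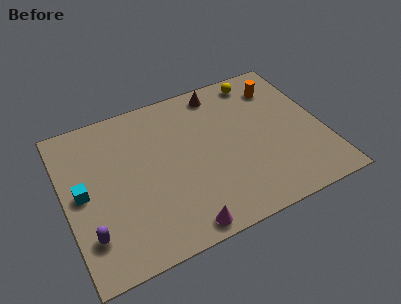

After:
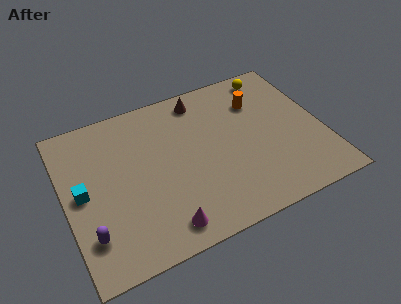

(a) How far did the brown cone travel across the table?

0.9

From (7.7, 7.6) to (6.8, 7.5), the brown cone covered √(0.9² + 0.1²) ≈ 0.9 units.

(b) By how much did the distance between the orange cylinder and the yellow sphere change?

+0.4

Before: roughly 1.2 units apart; after: 1.6. That's 0.4 units further apart.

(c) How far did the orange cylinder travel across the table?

1.2

The orange cylinder moved from about (10.5, 6.8) to (9.4, 6.3), a distance of √(1.1² + 0.5²) ≈ 1.2.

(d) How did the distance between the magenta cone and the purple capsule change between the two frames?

-0.9

They were about 4.3 units apart before and 3.4 after — 0.9 units closer together.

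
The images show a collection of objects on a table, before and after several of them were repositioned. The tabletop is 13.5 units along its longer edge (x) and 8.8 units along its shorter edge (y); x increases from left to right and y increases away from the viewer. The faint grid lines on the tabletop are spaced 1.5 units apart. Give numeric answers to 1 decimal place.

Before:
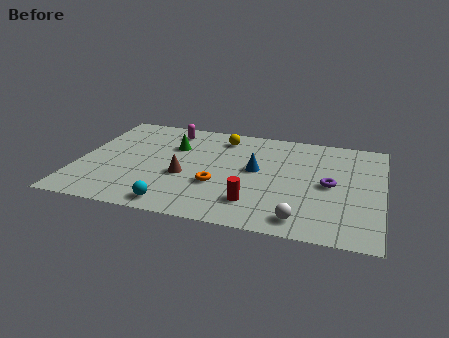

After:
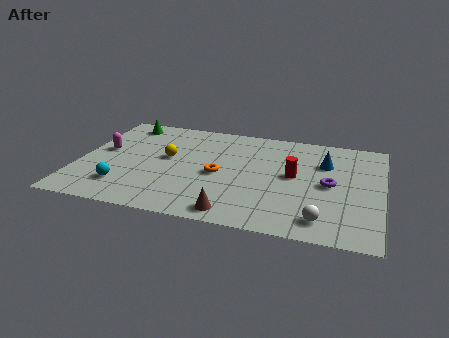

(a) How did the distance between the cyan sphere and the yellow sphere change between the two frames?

-3.1

The distance was about 6.5 in the first image and 3.4 in the second, so they moved 3.1 units closer together.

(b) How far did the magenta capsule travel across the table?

3.8

The magenta capsule moved from about (3.8, 7.4) to (1.0, 4.9), a distance of √(2.8² + 2.5²) ≈ 3.8.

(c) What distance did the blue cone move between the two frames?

3.3

From (7.9, 4.8) to (10.9, 6.1), the blue cone covered √(3.0² + 1.3²) ≈ 3.3 units.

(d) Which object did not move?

the purple torus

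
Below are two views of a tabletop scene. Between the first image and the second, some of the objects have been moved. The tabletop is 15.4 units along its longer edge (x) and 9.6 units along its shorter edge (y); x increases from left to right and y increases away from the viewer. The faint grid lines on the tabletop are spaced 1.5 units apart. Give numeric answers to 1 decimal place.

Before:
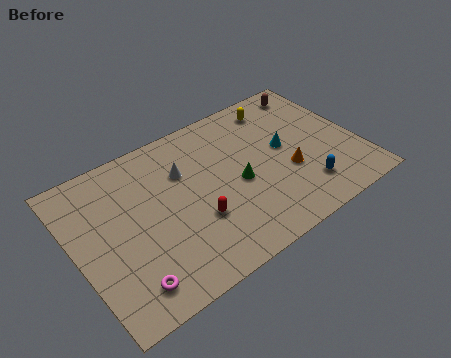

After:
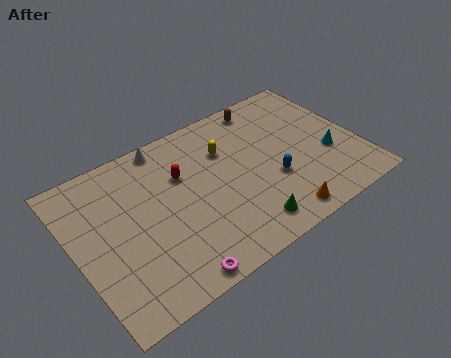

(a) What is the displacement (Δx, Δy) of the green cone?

(-0.1, -2.8)

The green cone was at about (8.7, 4.3) and moved to about (8.6, 1.5).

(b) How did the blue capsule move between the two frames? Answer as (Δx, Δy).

(-1.5, 1.4)

The blue capsule was at about (12.0, 2.1) and moved to about (10.5, 3.5).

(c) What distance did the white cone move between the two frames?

2.2

The white cone moved from about (6.1, 6.6) to (5.5, 8.7), a distance of √(0.6² + 2.1²) ≈ 2.2.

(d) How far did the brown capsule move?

2.7

The brown capsule moved from about (13.8, 8.3) to (11.1, 8.5), a distance of √(2.7² + 0.2²) ≈ 2.7.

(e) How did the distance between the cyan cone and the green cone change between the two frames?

+2.6

They were about 2.9 units apart before and 5.5 after — 2.6 units further apart.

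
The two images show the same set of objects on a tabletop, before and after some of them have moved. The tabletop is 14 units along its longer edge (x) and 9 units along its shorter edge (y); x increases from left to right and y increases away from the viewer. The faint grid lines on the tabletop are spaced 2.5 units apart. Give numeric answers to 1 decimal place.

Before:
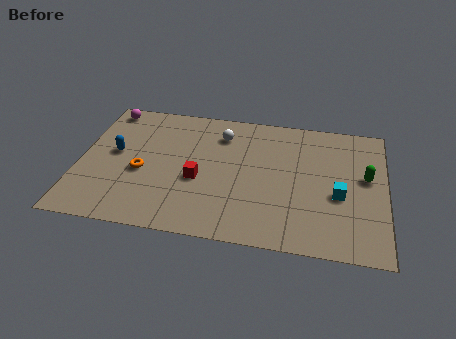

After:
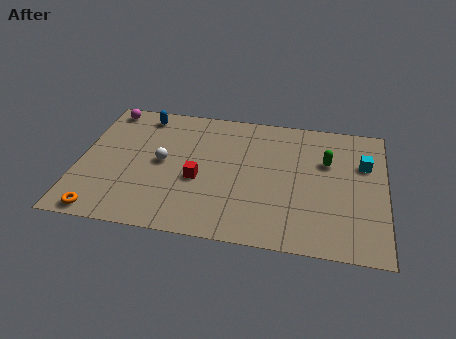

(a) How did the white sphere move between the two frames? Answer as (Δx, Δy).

(-2.6, -2.4)

From the two frames, the white sphere sits at roughly (6.4, 7.0) before and (3.8, 4.6) after.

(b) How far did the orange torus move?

3.4

The orange torus moved from about (2.9, 3.8) to (1.3, 0.8), a distance of √(1.6² + 3.0²) ≈ 3.4.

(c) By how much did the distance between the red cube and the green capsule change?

-1.5

They were about 7.7 units apart before and 6.2 after — 1.5 units closer together.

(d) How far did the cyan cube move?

2.5

The cyan cube moved from about (11.9, 3.7) to (13.0, 6.0), a distance of √(1.1² + 2.3²) ≈ 2.5.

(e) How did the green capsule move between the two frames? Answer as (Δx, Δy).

(-1.8, 0.8)

The green capsule started near (13.1, 5.1) and ended near (11.3, 5.9).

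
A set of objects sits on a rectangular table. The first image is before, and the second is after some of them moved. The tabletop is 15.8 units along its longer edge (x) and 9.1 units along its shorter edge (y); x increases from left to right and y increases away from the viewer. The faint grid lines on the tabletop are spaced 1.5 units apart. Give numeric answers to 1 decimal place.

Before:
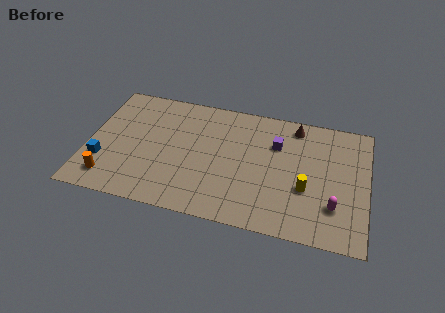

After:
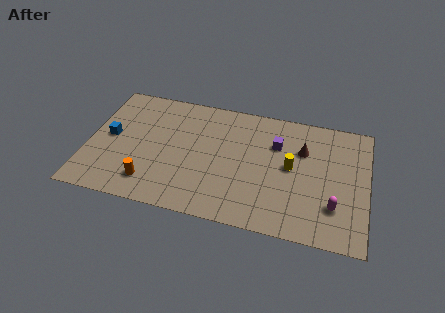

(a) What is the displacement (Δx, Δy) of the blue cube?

(0.3, 1.9)

The blue cube was at about (0.9, 2.8) and moved to about (1.2, 4.7).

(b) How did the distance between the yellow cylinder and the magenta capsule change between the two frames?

+1.6

The distance was about 1.8 in the first image and 3.4 in the second, so they moved 1.6 units further apart.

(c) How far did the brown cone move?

1.8

The brown cone moved from about (11.6, 7.9) to (12.1, 6.2), a distance of √(0.5² + 1.7²) ≈ 1.8.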